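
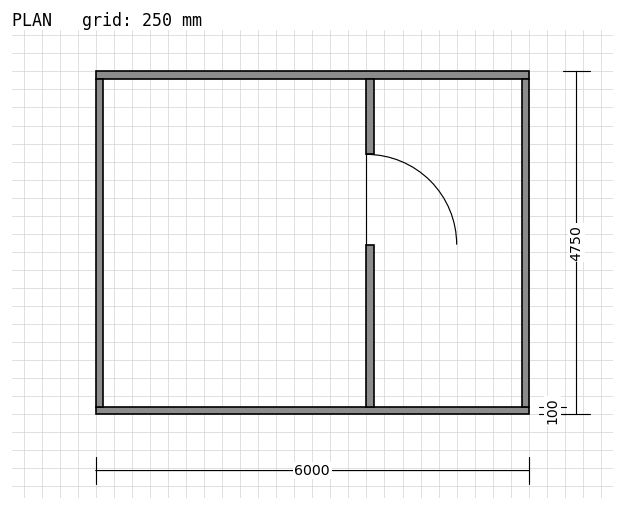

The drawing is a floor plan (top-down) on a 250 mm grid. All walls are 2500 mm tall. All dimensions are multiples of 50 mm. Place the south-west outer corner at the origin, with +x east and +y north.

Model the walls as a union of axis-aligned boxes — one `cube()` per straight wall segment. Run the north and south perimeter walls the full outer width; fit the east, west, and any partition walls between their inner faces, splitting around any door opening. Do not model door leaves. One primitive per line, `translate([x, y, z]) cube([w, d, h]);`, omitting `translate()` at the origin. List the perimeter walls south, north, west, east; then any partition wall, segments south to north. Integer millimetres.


cube([6000, 100, 2500]);
translate([0, 4650, 0]) cube([6000, 100, 2500]);
translate([0, 100, 0]) cube([100, 4550, 2500]);
translate([5900, 100, 0]) cube([100, 4550, 2500]);
translate([3750, 100, 0]) cube([100, 2250, 2500]);
translate([3750, 3600, 0]) cube([100, 1050, 2500]);


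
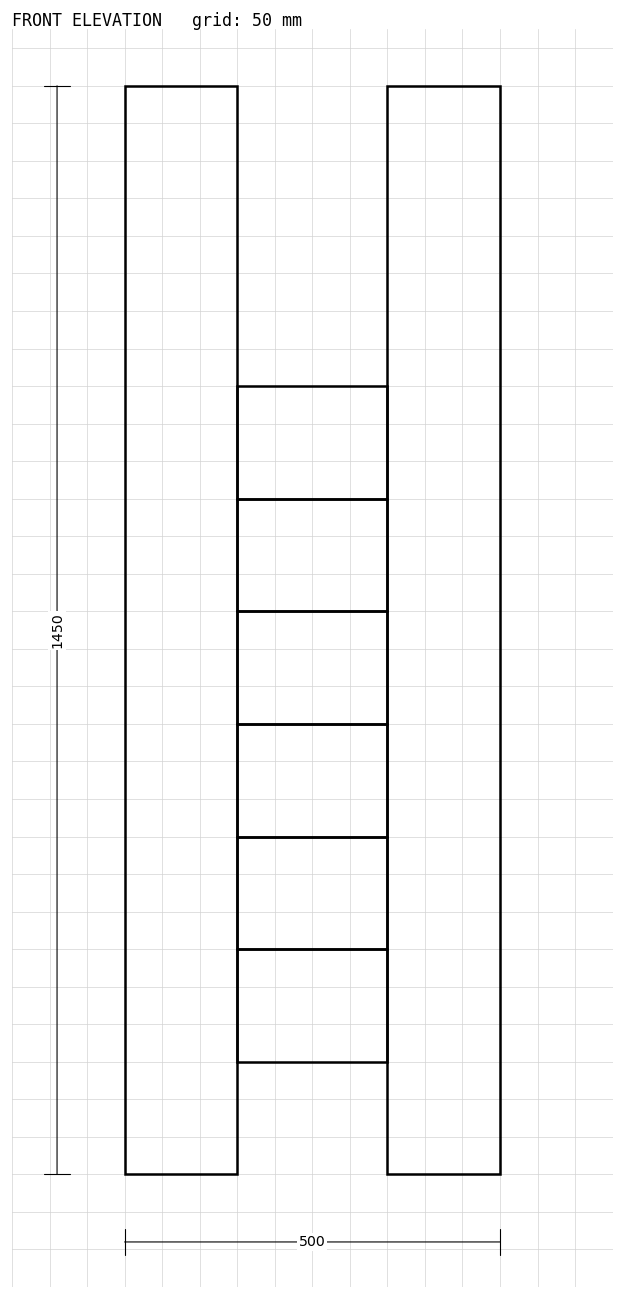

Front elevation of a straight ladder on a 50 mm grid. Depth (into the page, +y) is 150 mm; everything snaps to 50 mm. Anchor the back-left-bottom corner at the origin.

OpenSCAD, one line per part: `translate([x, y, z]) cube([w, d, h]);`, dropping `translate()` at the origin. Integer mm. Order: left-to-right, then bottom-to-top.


cube([150, 150, 1450]);
translate([150, 0, 150]) cube([200, 150, 150]);
translate([150, 0, 300]) cube([200, 150, 150]);
translate([150, 0, 450]) cube([200, 150, 150]);
translate([150, 0, 600]) cube([200, 150, 150]);
translate([150, 0, 750]) cube([200, 150, 150]);
translate([150, 0, 900]) cube([200, 150, 150]);
translate([350, 0, 0]) cube([150, 150, 1450]);


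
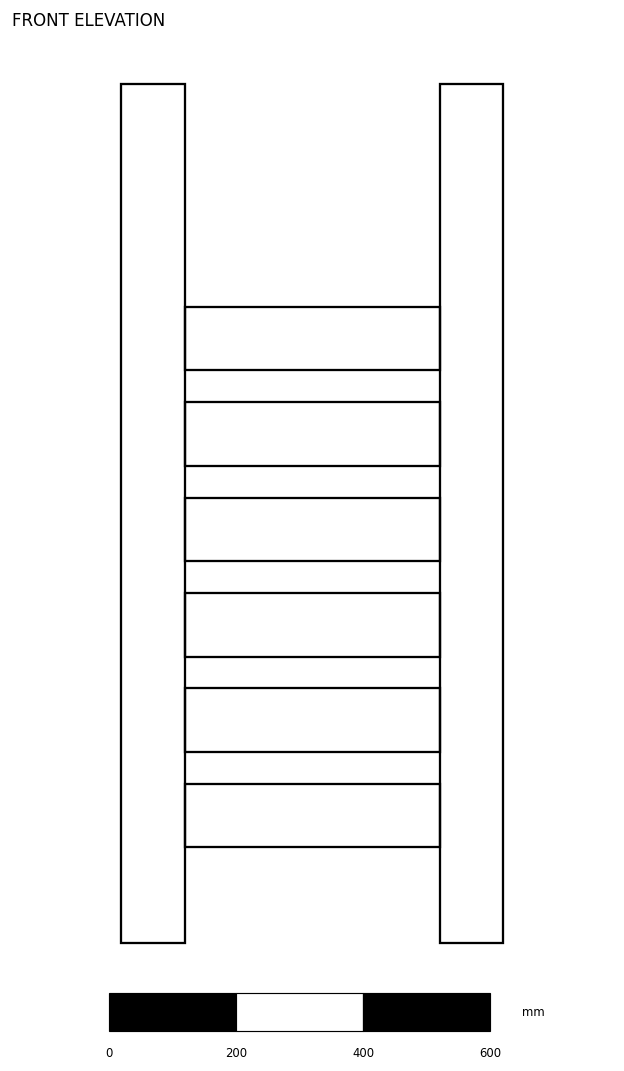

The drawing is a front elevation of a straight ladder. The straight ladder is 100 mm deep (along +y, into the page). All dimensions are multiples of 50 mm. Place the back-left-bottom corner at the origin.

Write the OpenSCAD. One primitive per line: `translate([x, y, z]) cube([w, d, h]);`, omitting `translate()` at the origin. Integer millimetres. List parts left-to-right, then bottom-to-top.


cube([100, 100, 1350]);
translate([100, 0, 150]) cube([400, 100, 100]);
translate([100, 0, 300]) cube([400, 100, 100]);
translate([100, 0, 450]) cube([400, 100, 100]);
translate([100, 0, 600]) cube([400, 100, 100]);
translate([100, 0, 750]) cube([400, 100, 100]);
translate([100, 0, 900]) cube([400, 100, 100]);
translate([500, 0, 0]) cube([100, 100, 1350]);


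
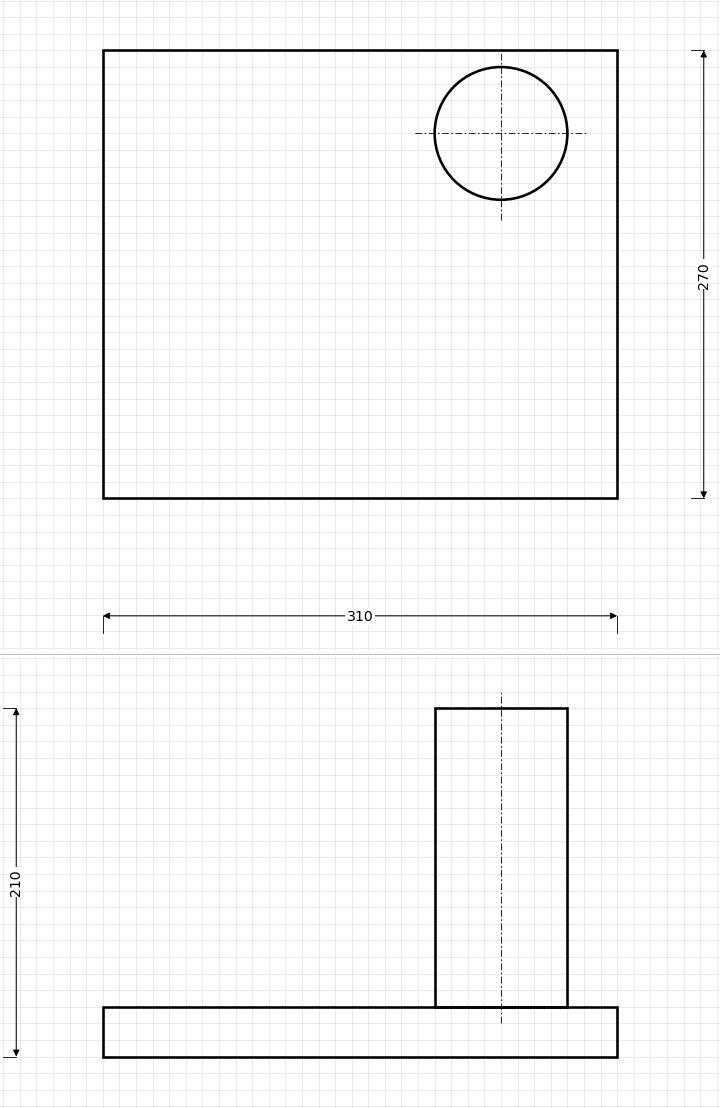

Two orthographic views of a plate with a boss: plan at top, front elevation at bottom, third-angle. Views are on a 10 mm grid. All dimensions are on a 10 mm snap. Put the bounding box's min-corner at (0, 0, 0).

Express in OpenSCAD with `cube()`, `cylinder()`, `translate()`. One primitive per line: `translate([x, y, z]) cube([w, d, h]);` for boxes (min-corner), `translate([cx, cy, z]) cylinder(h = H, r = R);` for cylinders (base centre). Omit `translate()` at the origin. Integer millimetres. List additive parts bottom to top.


cube([310, 270, 30]);
translate([240, 220, 30]) cylinder(h = 180, r = 40);


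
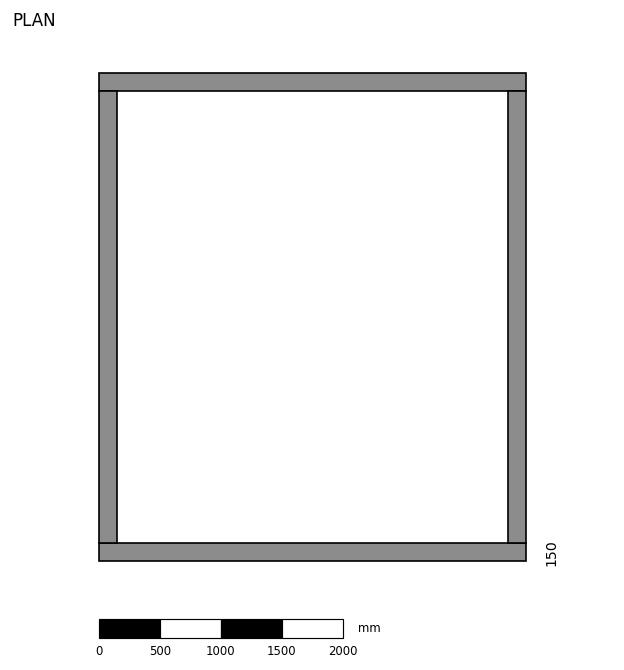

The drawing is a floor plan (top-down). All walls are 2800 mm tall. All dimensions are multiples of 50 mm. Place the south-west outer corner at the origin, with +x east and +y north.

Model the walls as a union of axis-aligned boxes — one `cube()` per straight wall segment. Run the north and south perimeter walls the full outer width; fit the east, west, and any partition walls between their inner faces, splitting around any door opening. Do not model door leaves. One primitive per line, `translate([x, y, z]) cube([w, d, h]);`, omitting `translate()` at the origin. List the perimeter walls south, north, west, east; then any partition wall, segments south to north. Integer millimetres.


cube([3500, 150, 2800]);
translate([0, 3850, 0]) cube([3500, 150, 2800]);
translate([0, 150, 0]) cube([150, 3700, 2800]);
translate([3350, 150, 0]) cube([150, 3700, 2800]);


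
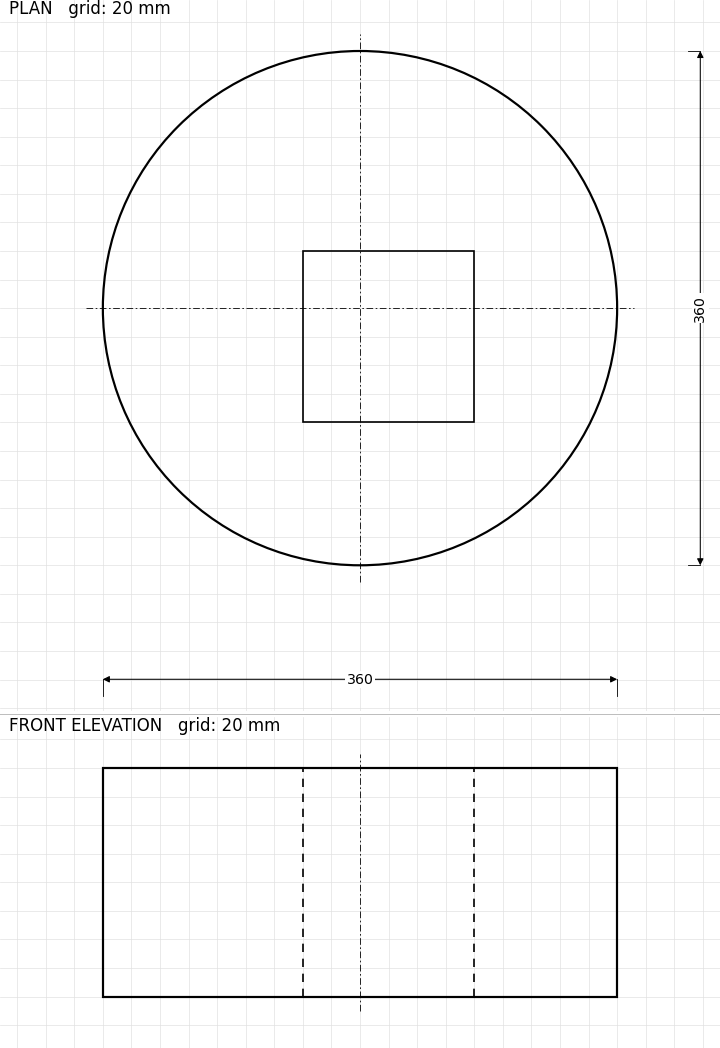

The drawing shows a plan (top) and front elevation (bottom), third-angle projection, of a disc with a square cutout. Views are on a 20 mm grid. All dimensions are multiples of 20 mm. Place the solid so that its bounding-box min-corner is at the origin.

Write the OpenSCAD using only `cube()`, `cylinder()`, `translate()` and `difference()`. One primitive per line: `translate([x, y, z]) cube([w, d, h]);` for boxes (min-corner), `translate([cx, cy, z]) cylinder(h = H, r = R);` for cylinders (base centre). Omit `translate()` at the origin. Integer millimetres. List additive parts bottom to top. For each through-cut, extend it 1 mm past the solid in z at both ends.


difference() {
  translate([180, 180, 0]) cylinder(h = 160, r = 180);
  translate([140, 100, -1]) cube([120, 120, 162]);
}


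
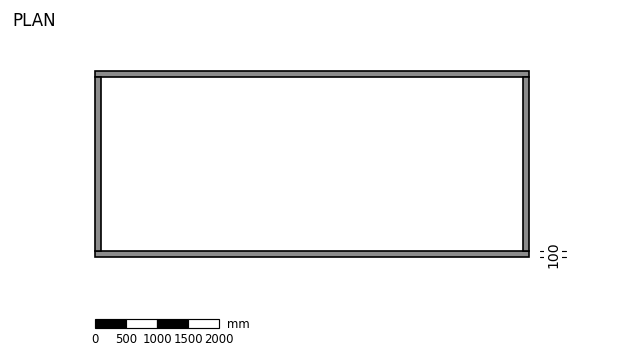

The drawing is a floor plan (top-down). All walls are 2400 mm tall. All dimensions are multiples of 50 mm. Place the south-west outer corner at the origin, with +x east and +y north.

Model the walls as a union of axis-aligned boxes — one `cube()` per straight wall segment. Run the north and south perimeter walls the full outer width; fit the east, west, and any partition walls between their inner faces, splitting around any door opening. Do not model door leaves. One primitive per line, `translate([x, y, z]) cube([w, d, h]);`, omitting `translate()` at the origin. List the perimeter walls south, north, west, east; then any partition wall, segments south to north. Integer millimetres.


cube([7000, 100, 2400]);
translate([0, 2900, 0]) cube([7000, 100, 2400]);
translate([0, 100, 0]) cube([100, 2800, 2400]);
translate([6900, 100, 0]) cube([100, 2800, 2400]);


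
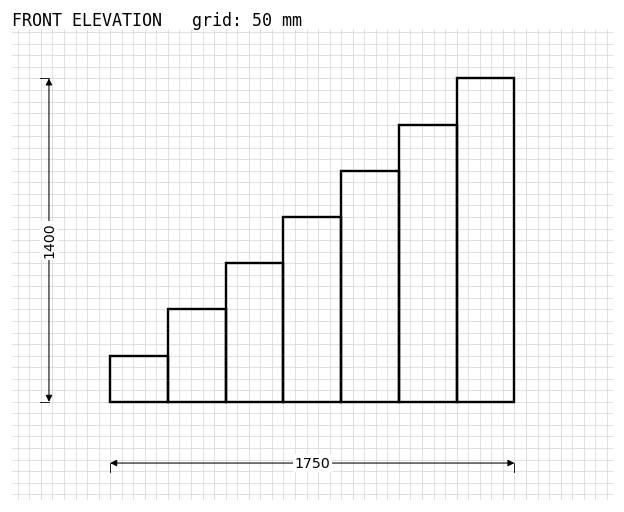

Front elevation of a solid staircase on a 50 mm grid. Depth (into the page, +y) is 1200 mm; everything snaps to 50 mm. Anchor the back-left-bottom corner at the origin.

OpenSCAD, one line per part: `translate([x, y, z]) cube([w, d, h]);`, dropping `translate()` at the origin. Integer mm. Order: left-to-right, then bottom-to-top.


cube([250, 1200, 200]);
translate([250, 0, 0]) cube([250, 1200, 400]);
translate([500, 0, 0]) cube([250, 1200, 600]);
translate([750, 0, 0]) cube([250, 1200, 800]);
translate([1000, 0, 0]) cube([250, 1200, 1000]);
translate([1250, 0, 0]) cube([250, 1200, 1200]);
translate([1500, 0, 0]) cube([250, 1200, 1400]);


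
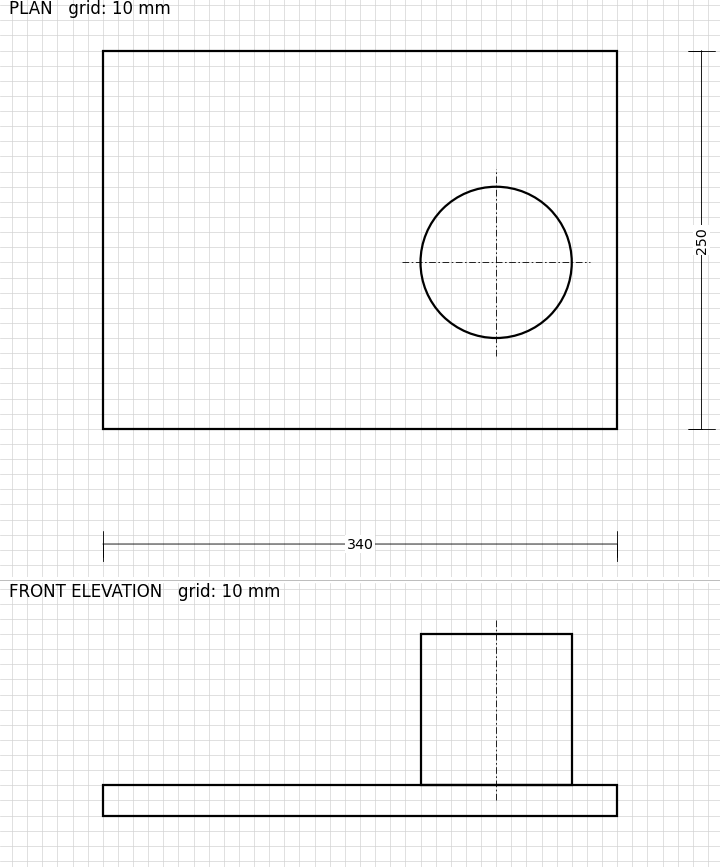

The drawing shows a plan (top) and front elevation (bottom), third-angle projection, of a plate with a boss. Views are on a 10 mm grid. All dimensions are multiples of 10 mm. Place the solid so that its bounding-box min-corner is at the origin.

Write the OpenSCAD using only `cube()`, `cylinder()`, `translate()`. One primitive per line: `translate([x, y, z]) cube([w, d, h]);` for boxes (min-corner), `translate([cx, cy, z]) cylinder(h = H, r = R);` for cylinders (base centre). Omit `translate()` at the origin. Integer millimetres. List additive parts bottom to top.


cube([340, 250, 20]);
translate([260, 110, 20]) cylinder(h = 100, r = 50);


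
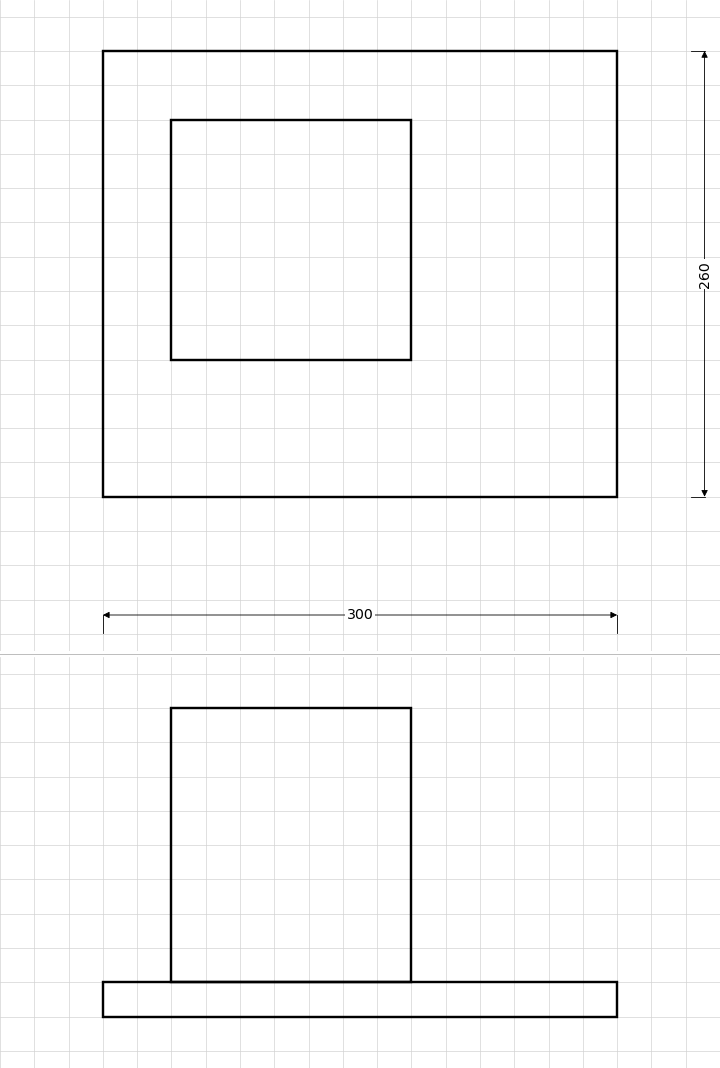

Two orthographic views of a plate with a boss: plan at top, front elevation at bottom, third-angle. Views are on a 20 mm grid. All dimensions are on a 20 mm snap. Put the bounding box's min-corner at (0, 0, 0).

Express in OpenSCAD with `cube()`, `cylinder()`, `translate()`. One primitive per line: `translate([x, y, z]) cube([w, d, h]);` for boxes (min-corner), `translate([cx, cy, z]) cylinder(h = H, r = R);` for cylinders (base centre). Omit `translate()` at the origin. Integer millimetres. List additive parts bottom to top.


cube([300, 260, 20]);
translate([40, 80, 20]) cube([140, 140, 160]);


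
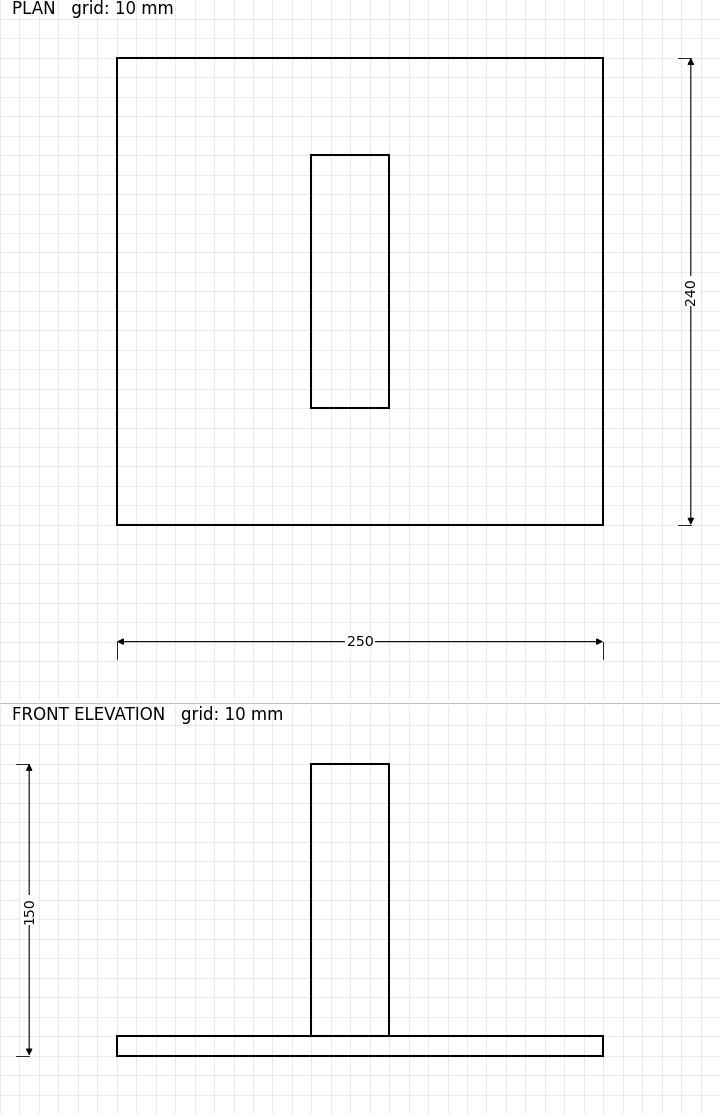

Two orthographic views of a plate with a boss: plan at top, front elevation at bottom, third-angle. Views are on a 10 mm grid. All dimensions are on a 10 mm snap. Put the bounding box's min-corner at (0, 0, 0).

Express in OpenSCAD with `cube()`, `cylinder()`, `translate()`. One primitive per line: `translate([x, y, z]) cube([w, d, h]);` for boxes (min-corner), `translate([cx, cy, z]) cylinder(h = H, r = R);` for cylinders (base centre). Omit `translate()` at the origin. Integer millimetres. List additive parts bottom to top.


cube([250, 240, 10]);
translate([100, 60, 10]) cube([40, 130, 140]);


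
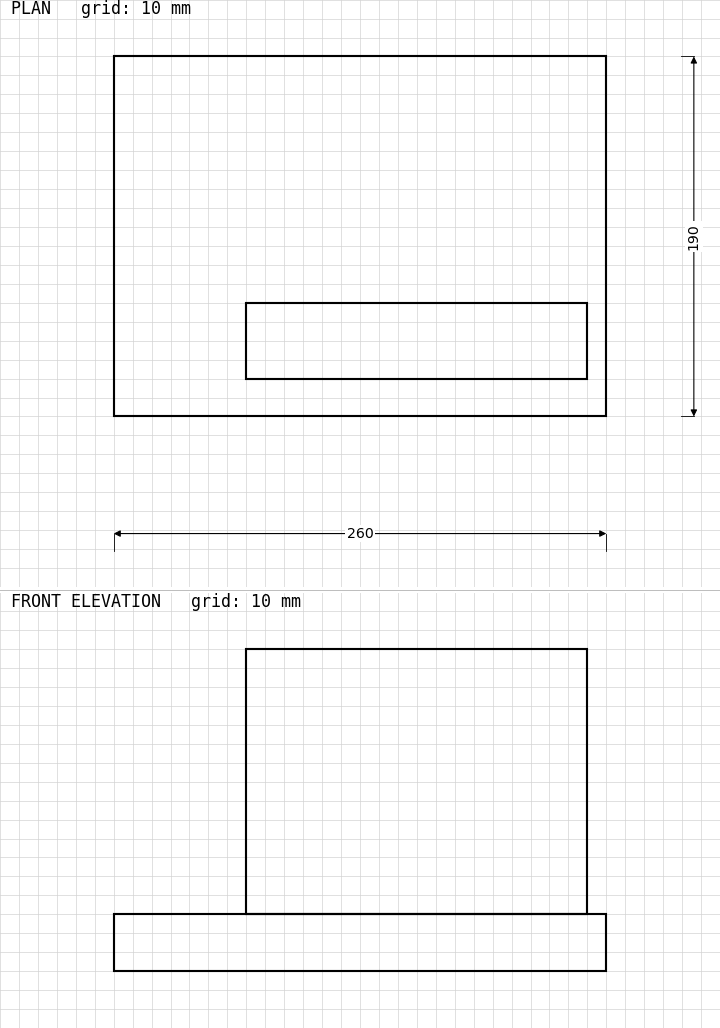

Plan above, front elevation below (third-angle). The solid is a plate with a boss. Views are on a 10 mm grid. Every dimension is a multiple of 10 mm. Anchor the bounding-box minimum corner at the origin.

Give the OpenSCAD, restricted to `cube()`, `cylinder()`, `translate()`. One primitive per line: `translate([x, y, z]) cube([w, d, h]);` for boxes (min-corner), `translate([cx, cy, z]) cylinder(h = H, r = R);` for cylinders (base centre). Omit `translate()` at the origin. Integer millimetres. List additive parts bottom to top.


cube([260, 190, 30]);
translate([70, 20, 30]) cube([180, 40, 140]);


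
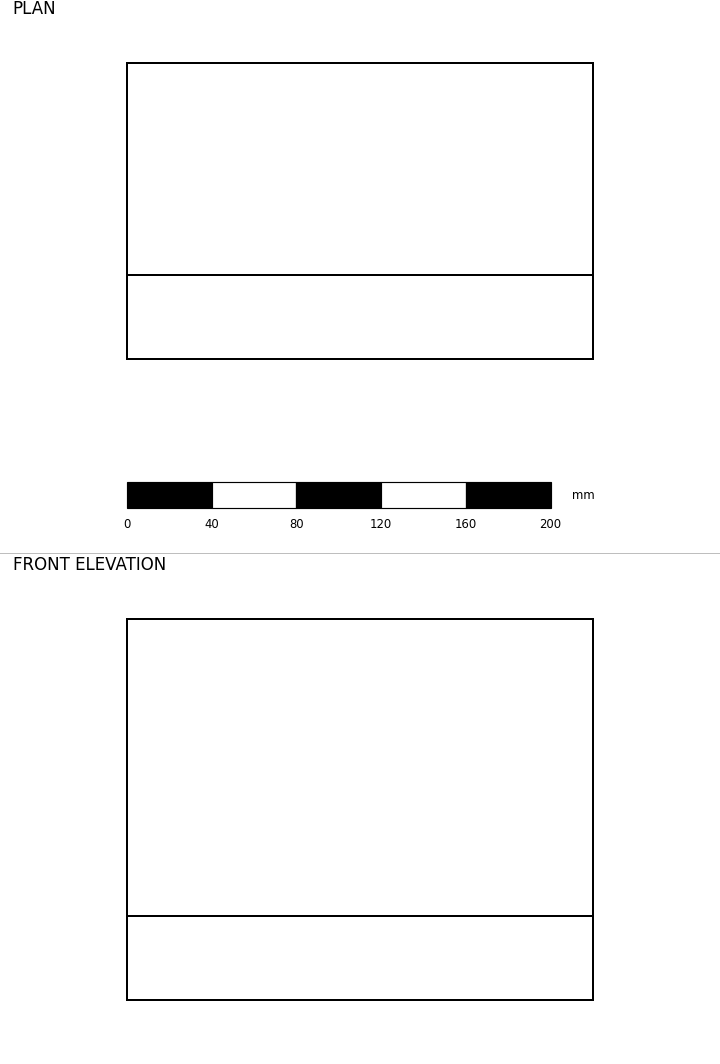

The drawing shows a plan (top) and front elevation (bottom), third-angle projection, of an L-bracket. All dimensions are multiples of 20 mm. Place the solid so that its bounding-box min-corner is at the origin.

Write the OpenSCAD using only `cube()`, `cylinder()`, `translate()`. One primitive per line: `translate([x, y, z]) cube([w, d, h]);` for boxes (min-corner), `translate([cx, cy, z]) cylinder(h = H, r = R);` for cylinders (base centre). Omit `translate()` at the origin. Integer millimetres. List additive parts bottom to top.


cube([220, 140, 40]);
translate([0, 0, 40]) cube([220, 40, 140]);


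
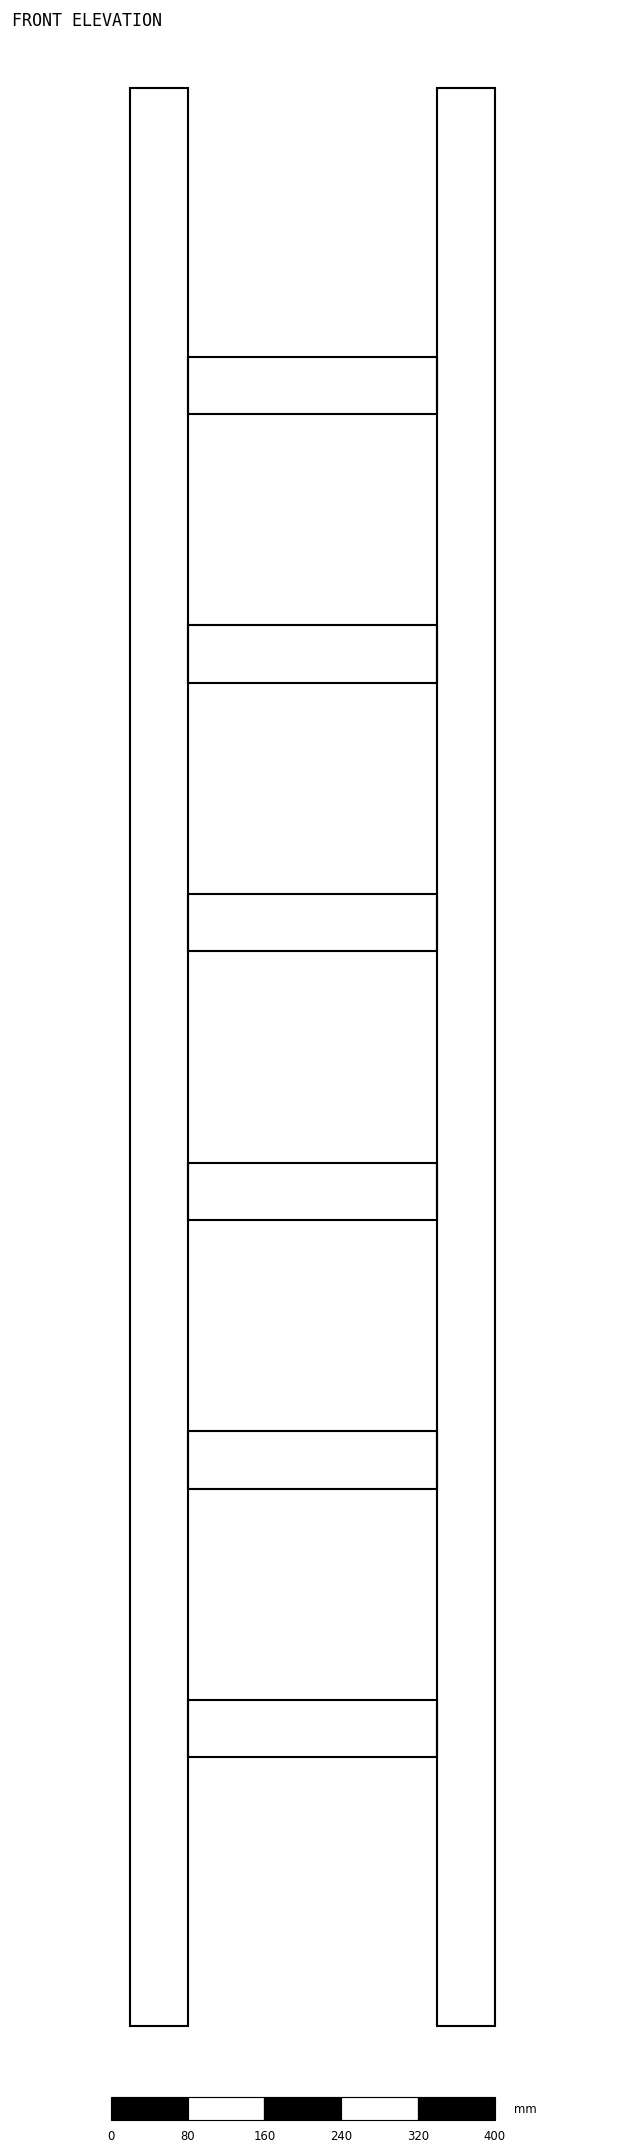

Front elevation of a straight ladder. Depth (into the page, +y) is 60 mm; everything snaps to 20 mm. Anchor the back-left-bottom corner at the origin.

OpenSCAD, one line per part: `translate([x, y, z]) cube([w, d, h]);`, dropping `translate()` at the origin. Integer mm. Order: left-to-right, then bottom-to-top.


cube([60, 60, 2020]);
translate([60, 0, 280]) cube([260, 60, 60]);
translate([60, 0, 560]) cube([260, 60, 60]);
translate([60, 0, 840]) cube([260, 60, 60]);
translate([60, 0, 1120]) cube([260, 60, 60]);
translate([60, 0, 1400]) cube([260, 60, 60]);
translate([60, 0, 1680]) cube([260, 60, 60]);
translate([320, 0, 0]) cube([60, 60, 2020]);


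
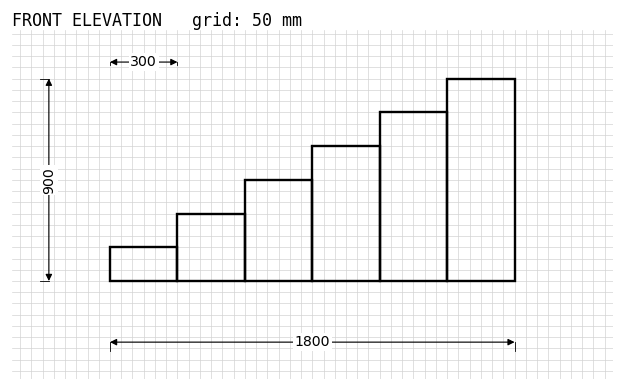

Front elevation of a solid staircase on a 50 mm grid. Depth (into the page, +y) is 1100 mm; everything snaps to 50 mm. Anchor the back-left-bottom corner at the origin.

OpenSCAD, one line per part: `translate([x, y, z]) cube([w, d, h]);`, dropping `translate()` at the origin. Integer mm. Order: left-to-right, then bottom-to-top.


cube([300, 1100, 150]);
translate([300, 0, 0]) cube([300, 1100, 300]);
translate([600, 0, 0]) cube([300, 1100, 450]);
translate([900, 0, 0]) cube([300, 1100, 600]);
translate([1200, 0, 0]) cube([300, 1100, 750]);
translate([1500, 0, 0]) cube([300, 1100, 900]);


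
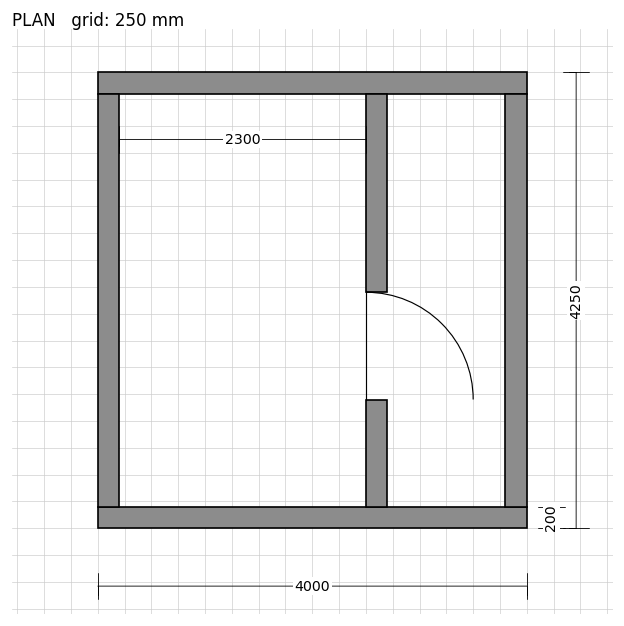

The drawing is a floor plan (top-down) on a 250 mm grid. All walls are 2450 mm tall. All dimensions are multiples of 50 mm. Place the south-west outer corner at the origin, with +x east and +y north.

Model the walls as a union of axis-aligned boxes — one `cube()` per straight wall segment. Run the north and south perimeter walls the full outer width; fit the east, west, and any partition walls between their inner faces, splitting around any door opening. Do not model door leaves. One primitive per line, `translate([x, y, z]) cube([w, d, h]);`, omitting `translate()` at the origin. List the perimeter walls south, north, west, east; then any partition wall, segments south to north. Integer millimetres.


cube([4000, 200, 2450]);
translate([0, 4050, 0]) cube([4000, 200, 2450]);
translate([0, 200, 0]) cube([200, 3850, 2450]);
translate([3800, 200, 0]) cube([200, 3850, 2450]);
translate([2500, 200, 0]) cube([200, 1000, 2450]);
translate([2500, 2200, 0]) cube([200, 1850, 2450]);


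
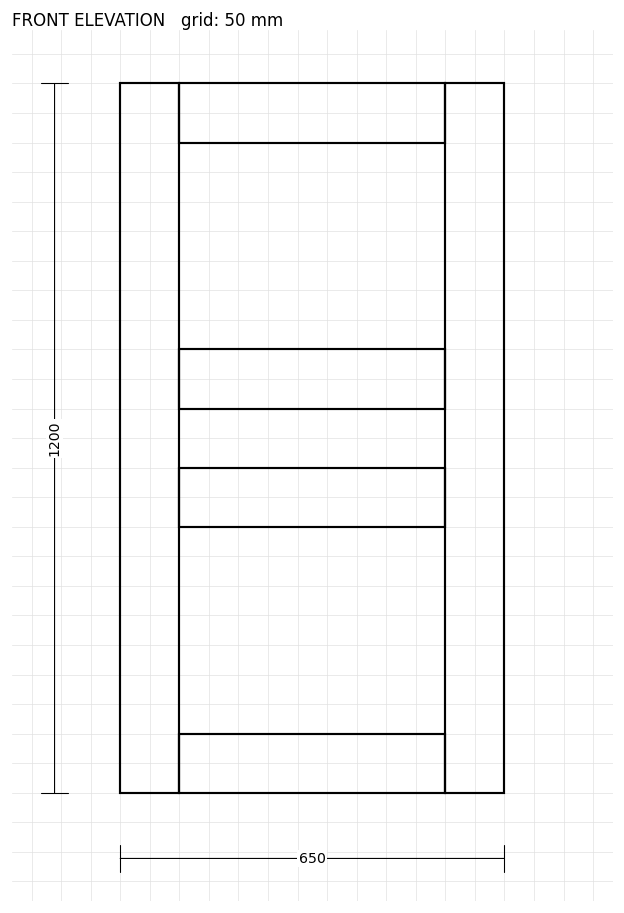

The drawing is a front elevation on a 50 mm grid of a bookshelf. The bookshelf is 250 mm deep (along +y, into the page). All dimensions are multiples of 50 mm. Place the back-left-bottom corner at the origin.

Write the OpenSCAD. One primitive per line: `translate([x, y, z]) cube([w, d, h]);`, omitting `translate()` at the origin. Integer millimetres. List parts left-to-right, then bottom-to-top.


cube([100, 250, 1200]);
translate([100, 0, 0]) cube([450, 250, 100]);
translate([100, 0, 450]) cube([450, 250, 100]);
translate([100, 0, 650]) cube([450, 250, 100]);
translate([100, 0, 1100]) cube([450, 250, 100]);
translate([550, 0, 0]) cube([100, 250, 1200]);


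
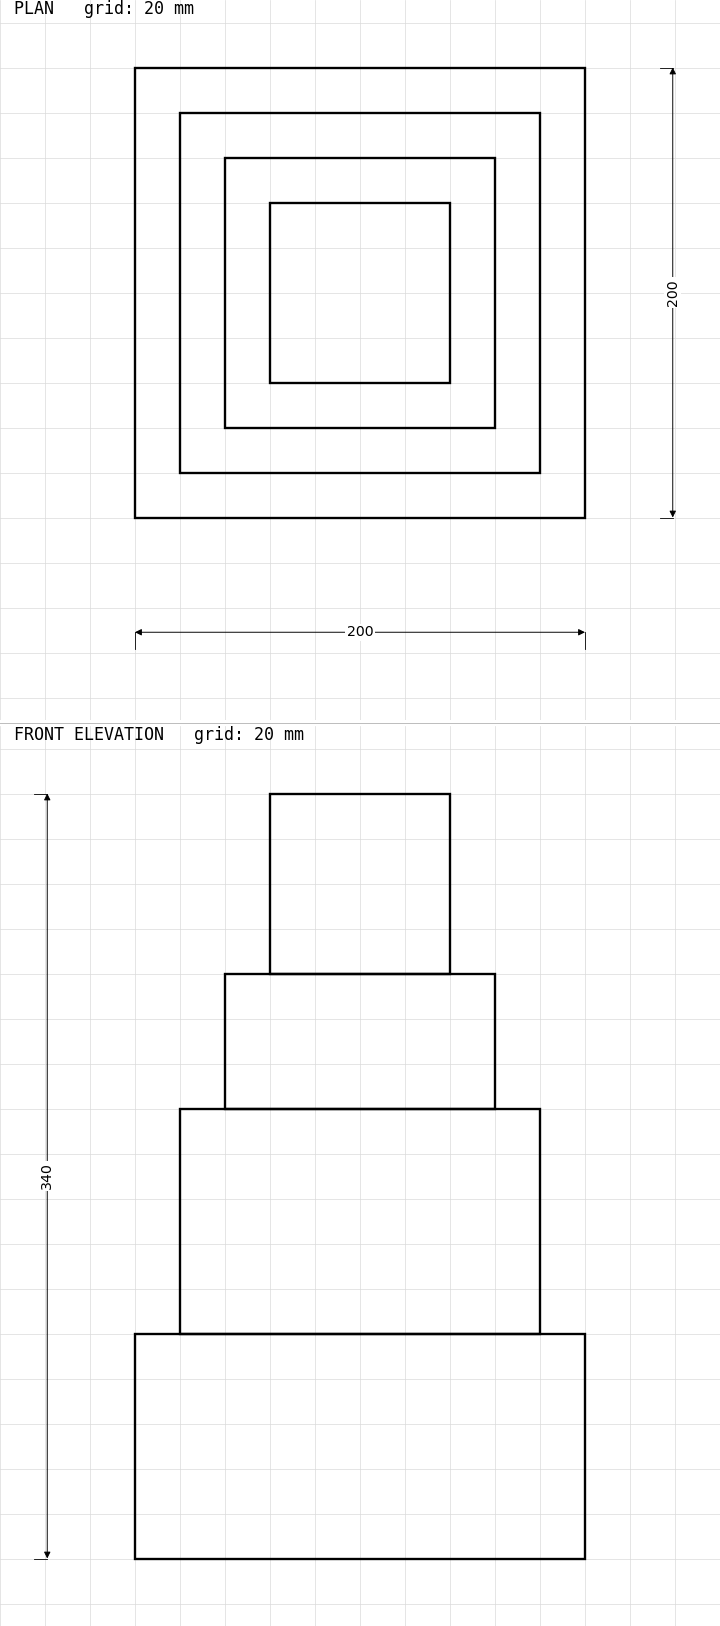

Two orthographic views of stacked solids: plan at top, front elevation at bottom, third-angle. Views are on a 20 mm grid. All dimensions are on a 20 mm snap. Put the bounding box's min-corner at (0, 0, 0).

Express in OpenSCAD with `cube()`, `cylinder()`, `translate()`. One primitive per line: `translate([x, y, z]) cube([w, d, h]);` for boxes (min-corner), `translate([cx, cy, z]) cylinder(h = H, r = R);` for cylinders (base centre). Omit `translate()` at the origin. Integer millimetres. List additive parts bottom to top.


cube([200, 200, 100]);
translate([20, 20, 100]) cube([160, 160, 100]);
translate([40, 40, 200]) cube([120, 120, 60]);
translate([60, 60, 260]) cube([80, 80, 80]);


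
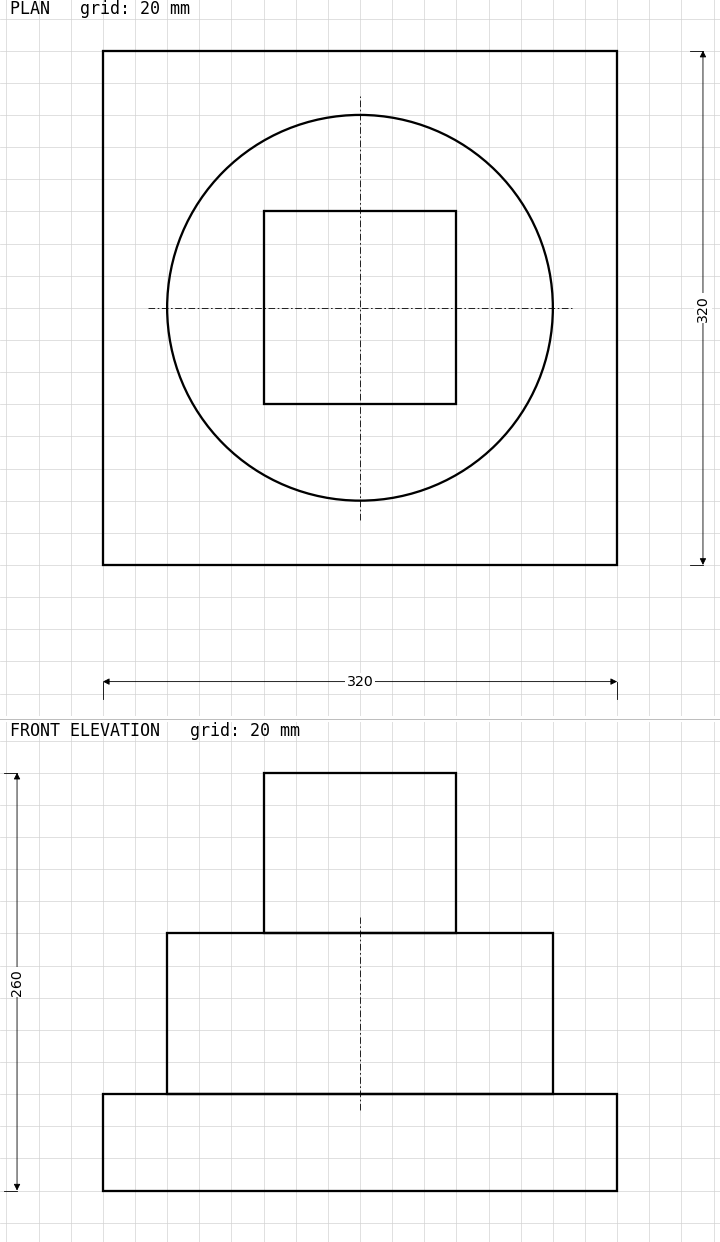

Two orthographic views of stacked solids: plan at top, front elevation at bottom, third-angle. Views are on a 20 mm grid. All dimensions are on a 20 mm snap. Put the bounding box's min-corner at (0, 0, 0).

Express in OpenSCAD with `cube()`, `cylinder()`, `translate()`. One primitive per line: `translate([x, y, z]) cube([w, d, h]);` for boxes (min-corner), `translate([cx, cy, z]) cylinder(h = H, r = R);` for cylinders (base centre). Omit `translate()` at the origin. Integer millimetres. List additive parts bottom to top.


cube([320, 320, 60]);
translate([160, 160, 60]) cylinder(h = 100, r = 120);
translate([100, 100, 160]) cube([120, 120, 100]);


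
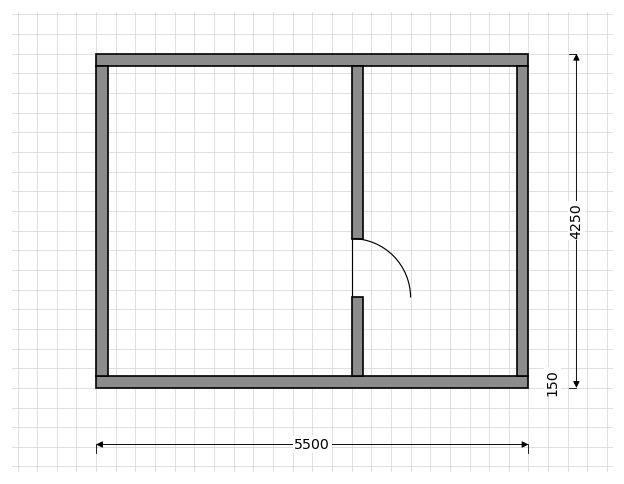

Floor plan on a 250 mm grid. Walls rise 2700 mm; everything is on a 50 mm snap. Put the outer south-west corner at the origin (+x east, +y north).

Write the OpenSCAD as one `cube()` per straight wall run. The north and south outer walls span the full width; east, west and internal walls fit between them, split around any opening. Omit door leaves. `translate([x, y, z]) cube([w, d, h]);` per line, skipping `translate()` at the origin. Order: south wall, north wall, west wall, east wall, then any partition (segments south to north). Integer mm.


cube([5500, 150, 2700]);
translate([0, 4100, 0]) cube([5500, 150, 2700]);
translate([0, 150, 0]) cube([150, 3950, 2700]);
translate([5350, 150, 0]) cube([150, 3950, 2700]);
translate([3250, 150, 0]) cube([150, 1000, 2700]);
translate([3250, 1900, 0]) cube([150, 2200, 2700]);


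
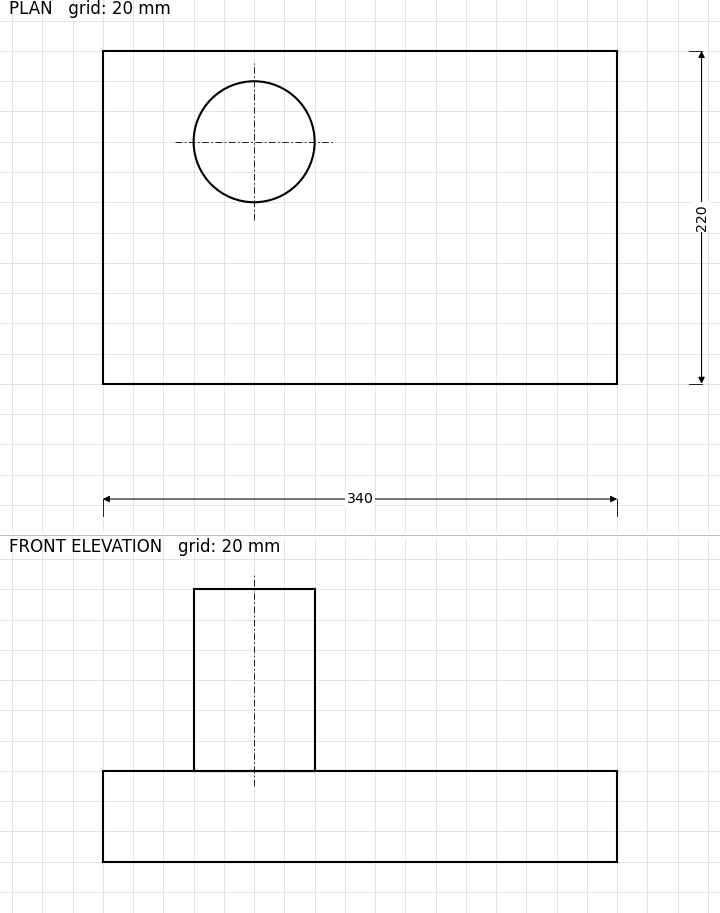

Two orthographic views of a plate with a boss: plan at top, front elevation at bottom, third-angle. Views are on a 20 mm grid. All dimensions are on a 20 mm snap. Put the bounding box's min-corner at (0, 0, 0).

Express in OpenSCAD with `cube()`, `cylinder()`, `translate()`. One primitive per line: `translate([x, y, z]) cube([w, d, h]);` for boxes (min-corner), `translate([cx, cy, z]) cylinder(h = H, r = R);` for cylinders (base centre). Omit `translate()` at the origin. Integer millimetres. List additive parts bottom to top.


cube([340, 220, 60]);
translate([100, 160, 60]) cylinder(h = 120, r = 40);


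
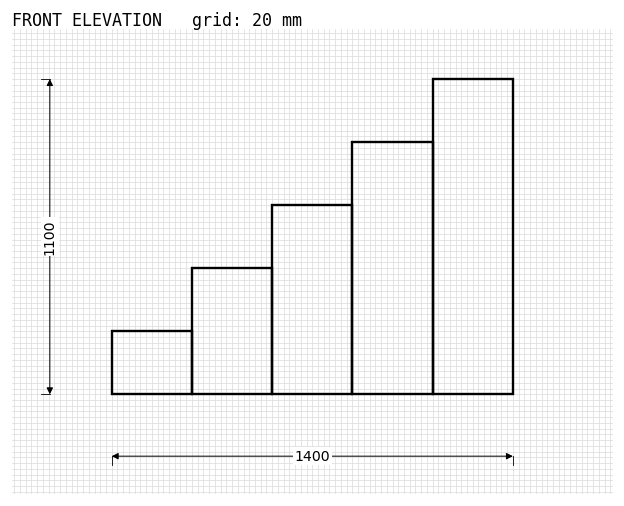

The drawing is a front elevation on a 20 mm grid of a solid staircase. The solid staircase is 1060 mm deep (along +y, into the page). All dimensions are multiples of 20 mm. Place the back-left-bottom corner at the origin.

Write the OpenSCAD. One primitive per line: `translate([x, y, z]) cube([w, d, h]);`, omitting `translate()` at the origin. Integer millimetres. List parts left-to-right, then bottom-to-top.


cube([280, 1060, 220]);
translate([280, 0, 0]) cube([280, 1060, 440]);
translate([560, 0, 0]) cube([280, 1060, 660]);
translate([840, 0, 0]) cube([280, 1060, 880]);
translate([1120, 0, 0]) cube([280, 1060, 1100]);


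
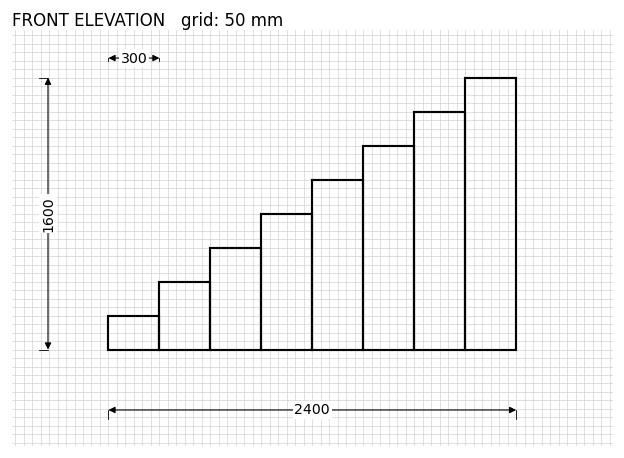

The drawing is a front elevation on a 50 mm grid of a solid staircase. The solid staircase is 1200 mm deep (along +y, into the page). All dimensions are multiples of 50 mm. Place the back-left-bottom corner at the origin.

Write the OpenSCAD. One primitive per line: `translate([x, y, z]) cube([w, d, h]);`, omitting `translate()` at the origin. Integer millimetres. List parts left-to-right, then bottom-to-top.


cube([300, 1200, 200]);
translate([300, 0, 0]) cube([300, 1200, 400]);
translate([600, 0, 0]) cube([300, 1200, 600]);
translate([900, 0, 0]) cube([300, 1200, 800]);
translate([1200, 0, 0]) cube([300, 1200, 1000]);
translate([1500, 0, 0]) cube([300, 1200, 1200]);
translate([1800, 0, 0]) cube([300, 1200, 1400]);
translate([2100, 0, 0]) cube([300, 1200, 1600]);


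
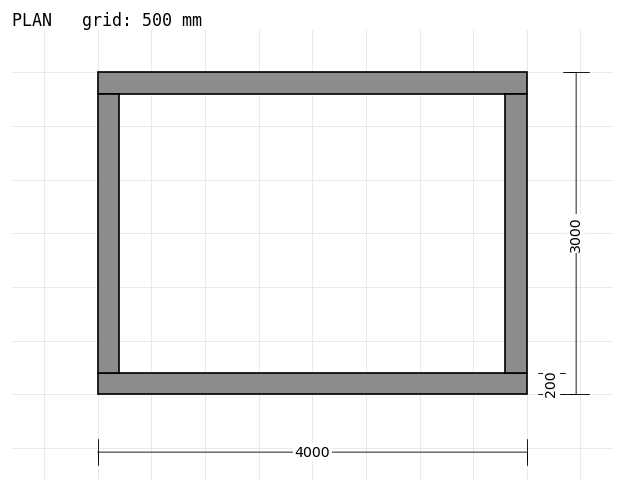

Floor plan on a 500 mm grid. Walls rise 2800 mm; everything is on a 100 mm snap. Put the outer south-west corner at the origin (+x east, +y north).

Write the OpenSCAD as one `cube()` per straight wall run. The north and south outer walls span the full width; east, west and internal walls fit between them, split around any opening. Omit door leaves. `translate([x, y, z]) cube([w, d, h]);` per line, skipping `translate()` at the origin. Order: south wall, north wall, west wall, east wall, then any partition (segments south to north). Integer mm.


cube([4000, 200, 2800]);
translate([0, 2800, 0]) cube([4000, 200, 2800]);
translate([0, 200, 0]) cube([200, 2600, 2800]);
translate([3800, 200, 0]) cube([200, 2600, 2800]);


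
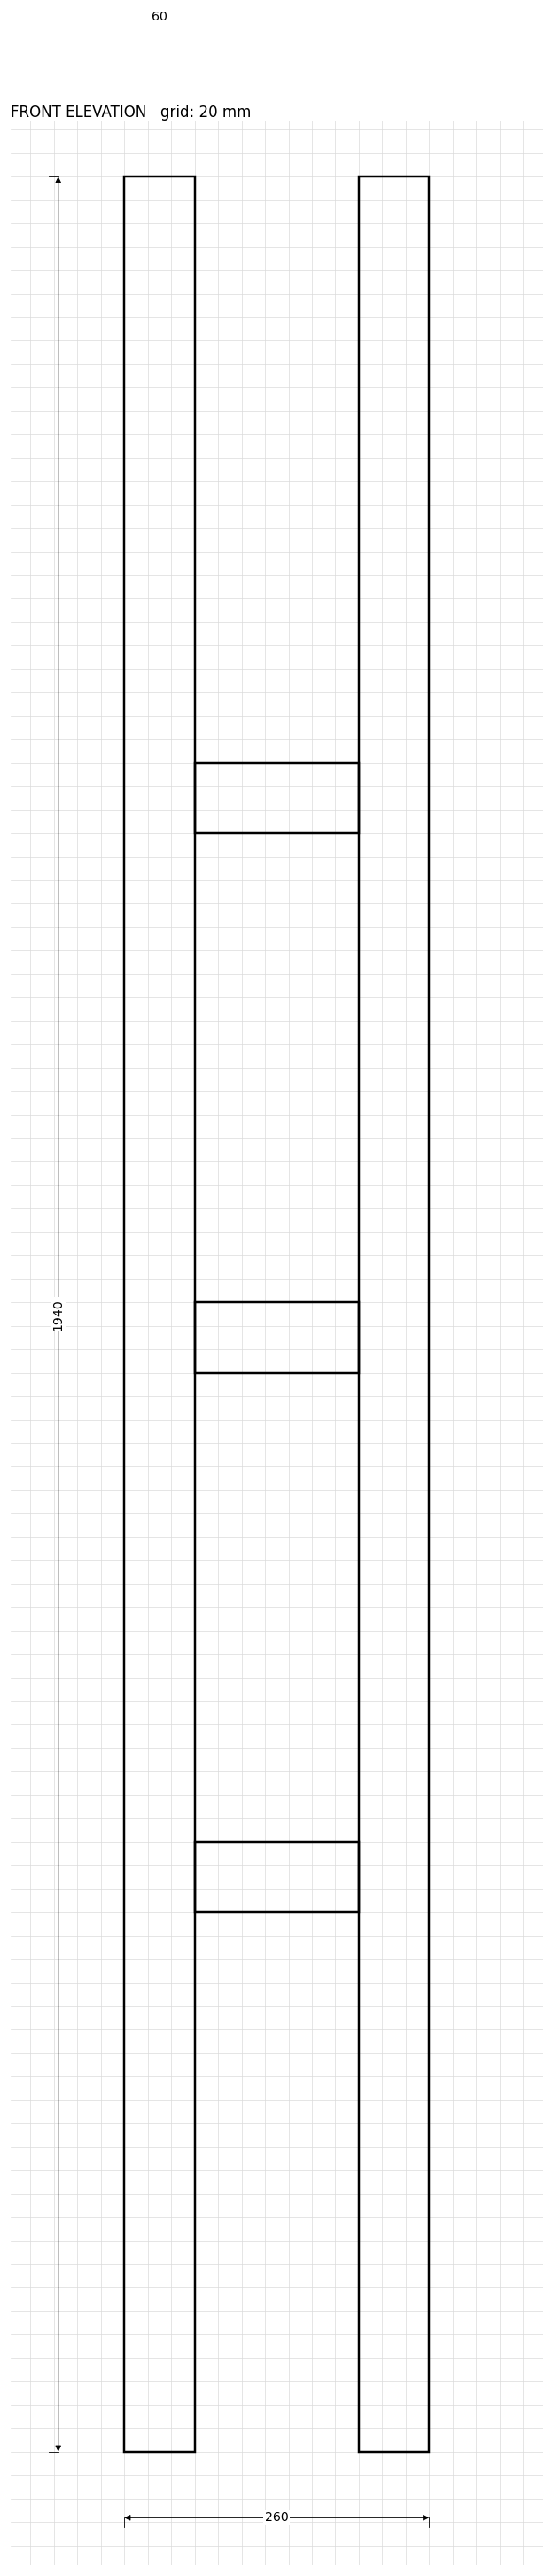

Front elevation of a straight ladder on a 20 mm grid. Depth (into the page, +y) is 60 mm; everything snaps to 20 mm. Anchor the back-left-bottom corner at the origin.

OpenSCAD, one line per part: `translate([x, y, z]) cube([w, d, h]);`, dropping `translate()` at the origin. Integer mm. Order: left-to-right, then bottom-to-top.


cube([60, 60, 1940]);
translate([60, 0, 460]) cube([140, 60, 60]);
translate([60, 0, 920]) cube([140, 60, 60]);
translate([60, 0, 1380]) cube([140, 60, 60]);
translate([200, 0, 0]) cube([60, 60, 1940]);


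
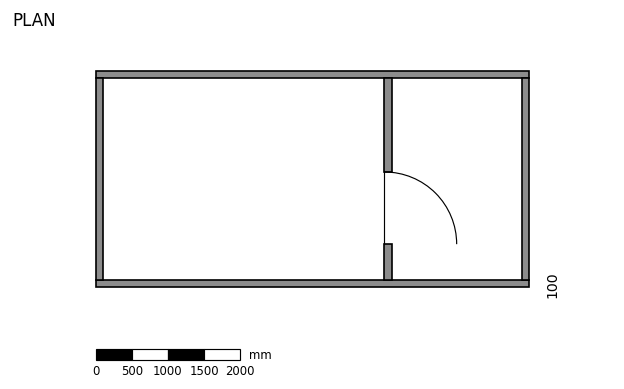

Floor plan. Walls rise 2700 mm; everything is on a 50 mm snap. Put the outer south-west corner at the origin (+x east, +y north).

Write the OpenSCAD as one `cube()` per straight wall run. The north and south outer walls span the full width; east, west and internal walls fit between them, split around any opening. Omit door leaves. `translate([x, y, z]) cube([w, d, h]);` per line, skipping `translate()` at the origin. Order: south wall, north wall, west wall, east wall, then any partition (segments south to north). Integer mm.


cube([6000, 100, 2700]);
translate([0, 2900, 0]) cube([6000, 100, 2700]);
translate([0, 100, 0]) cube([100, 2800, 2700]);
translate([5900, 100, 0]) cube([100, 2800, 2700]);
translate([4000, 100, 0]) cube([100, 500, 2700]);
translate([4000, 1600, 0]) cube([100, 1300, 2700]);


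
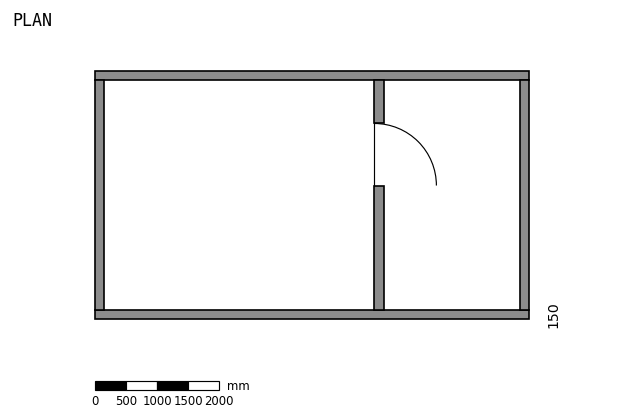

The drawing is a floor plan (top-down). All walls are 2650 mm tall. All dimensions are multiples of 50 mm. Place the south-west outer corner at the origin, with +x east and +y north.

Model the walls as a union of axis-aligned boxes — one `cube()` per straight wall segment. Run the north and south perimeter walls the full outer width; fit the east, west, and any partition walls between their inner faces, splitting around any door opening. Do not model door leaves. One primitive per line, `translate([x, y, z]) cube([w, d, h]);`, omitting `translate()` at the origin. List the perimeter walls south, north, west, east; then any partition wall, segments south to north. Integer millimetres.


cube([7000, 150, 2650]);
translate([0, 3850, 0]) cube([7000, 150, 2650]);
translate([0, 150, 0]) cube([150, 3700, 2650]);
translate([6850, 150, 0]) cube([150, 3700, 2650]);
translate([4500, 150, 0]) cube([150, 2000, 2650]);
translate([4500, 3150, 0]) cube([150, 700, 2650]);


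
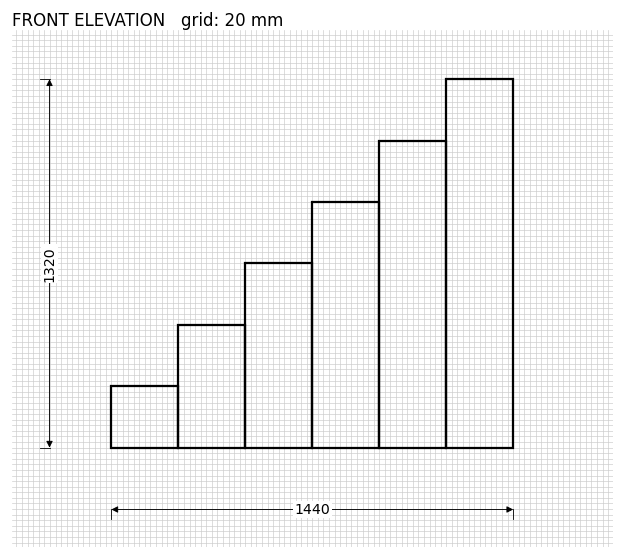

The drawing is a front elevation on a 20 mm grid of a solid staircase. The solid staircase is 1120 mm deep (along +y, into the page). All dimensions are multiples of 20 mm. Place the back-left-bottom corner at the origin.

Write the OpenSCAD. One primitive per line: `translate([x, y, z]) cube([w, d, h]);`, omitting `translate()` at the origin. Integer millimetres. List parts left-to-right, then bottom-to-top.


cube([240, 1120, 220]);
translate([240, 0, 0]) cube([240, 1120, 440]);
translate([480, 0, 0]) cube([240, 1120, 660]);
translate([720, 0, 0]) cube([240, 1120, 880]);
translate([960, 0, 0]) cube([240, 1120, 1100]);
translate([1200, 0, 0]) cube([240, 1120, 1320]);


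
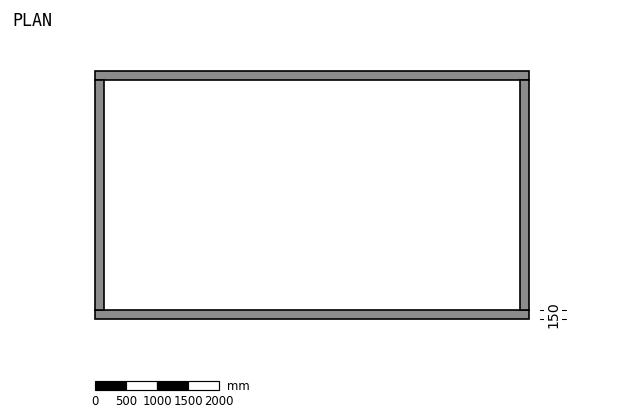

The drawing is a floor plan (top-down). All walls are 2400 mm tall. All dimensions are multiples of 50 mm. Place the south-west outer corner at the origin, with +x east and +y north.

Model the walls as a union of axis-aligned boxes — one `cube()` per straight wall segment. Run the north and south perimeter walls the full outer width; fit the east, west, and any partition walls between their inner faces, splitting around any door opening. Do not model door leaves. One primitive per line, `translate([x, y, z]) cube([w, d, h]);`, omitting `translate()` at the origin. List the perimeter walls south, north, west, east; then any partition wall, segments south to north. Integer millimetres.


cube([7000, 150, 2400]);
translate([0, 3850, 0]) cube([7000, 150, 2400]);
translate([0, 150, 0]) cube([150, 3700, 2400]);
translate([6850, 150, 0]) cube([150, 3700, 2400]);


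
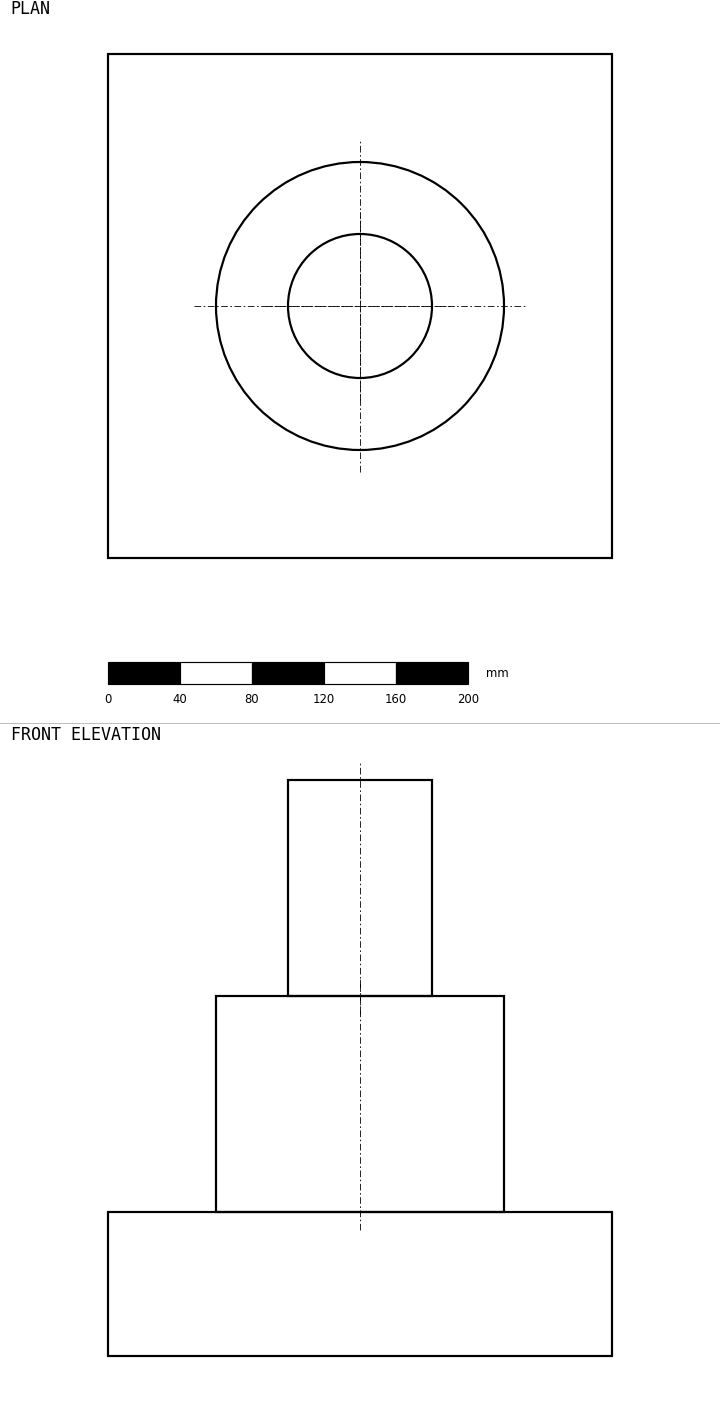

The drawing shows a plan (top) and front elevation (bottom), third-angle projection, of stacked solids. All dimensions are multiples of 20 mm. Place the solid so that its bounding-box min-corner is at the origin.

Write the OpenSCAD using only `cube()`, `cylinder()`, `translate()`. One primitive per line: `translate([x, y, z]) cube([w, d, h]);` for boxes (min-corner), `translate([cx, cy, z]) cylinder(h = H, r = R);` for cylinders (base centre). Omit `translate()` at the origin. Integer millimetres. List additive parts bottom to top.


cube([280, 280, 80]);
translate([140, 140, 80]) cylinder(h = 120, r = 80);
translate([140, 140, 200]) cylinder(h = 120, r = 40);


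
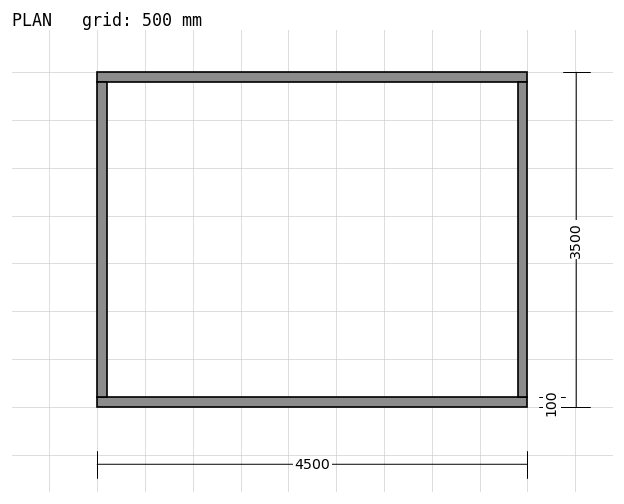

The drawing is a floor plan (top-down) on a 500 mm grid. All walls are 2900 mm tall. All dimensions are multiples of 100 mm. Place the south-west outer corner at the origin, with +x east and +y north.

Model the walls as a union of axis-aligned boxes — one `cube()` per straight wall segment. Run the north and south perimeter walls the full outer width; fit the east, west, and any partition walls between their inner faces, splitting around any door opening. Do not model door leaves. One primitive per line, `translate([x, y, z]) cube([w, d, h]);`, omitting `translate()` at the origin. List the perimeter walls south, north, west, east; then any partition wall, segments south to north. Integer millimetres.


cube([4500, 100, 2900]);
translate([0, 3400, 0]) cube([4500, 100, 2900]);
translate([0, 100, 0]) cube([100, 3300, 2900]);
translate([4400, 100, 0]) cube([100, 3300, 2900]);


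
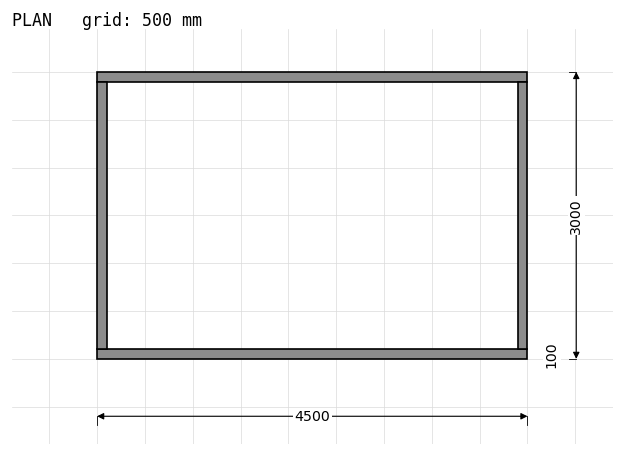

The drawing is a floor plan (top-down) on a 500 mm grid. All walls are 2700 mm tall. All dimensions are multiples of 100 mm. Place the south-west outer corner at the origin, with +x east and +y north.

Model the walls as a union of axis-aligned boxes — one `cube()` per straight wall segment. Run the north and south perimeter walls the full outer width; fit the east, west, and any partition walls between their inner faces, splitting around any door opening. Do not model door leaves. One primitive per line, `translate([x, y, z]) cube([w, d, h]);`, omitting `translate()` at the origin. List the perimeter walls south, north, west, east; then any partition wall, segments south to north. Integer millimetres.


cube([4500, 100, 2700]);
translate([0, 2900, 0]) cube([4500, 100, 2700]);
translate([0, 100, 0]) cube([100, 2800, 2700]);
translate([4400, 100, 0]) cube([100, 2800, 2700]);


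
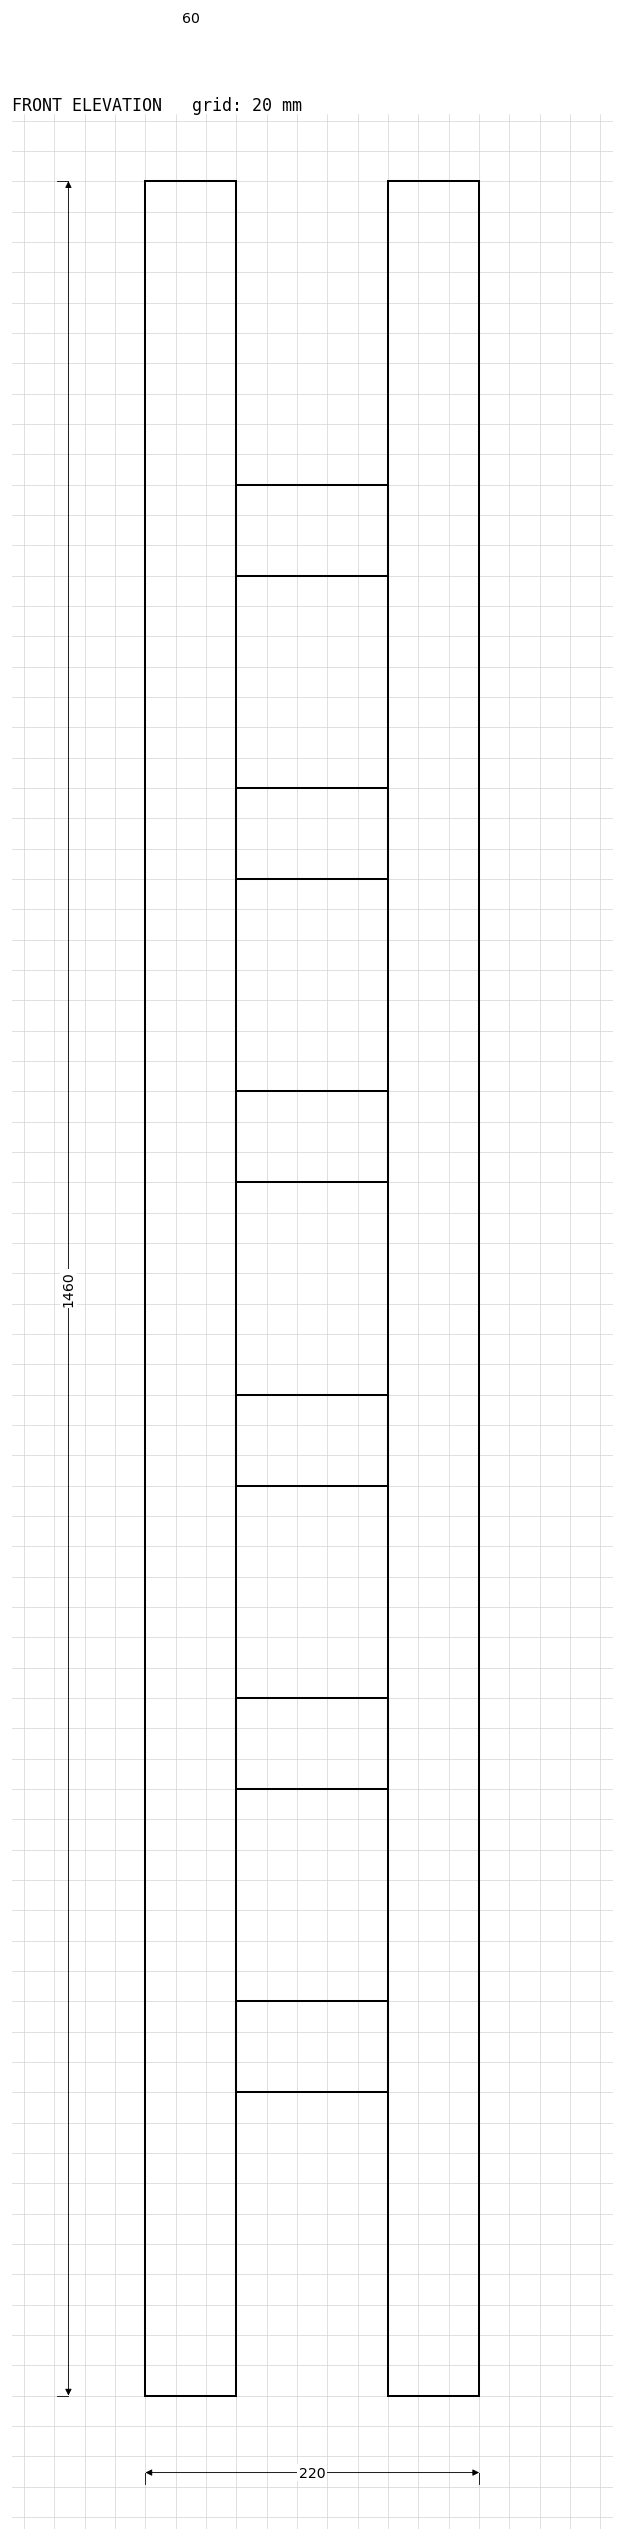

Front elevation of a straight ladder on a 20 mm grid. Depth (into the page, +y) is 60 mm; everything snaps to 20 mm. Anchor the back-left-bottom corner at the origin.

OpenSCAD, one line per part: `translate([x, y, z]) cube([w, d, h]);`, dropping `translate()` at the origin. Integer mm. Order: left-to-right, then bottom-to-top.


cube([60, 60, 1460]);
translate([60, 0, 200]) cube([100, 60, 60]);
translate([60, 0, 400]) cube([100, 60, 60]);
translate([60, 0, 600]) cube([100, 60, 60]);
translate([60, 0, 800]) cube([100, 60, 60]);
translate([60, 0, 1000]) cube([100, 60, 60]);
translate([60, 0, 1200]) cube([100, 60, 60]);
translate([160, 0, 0]) cube([60, 60, 1460]);


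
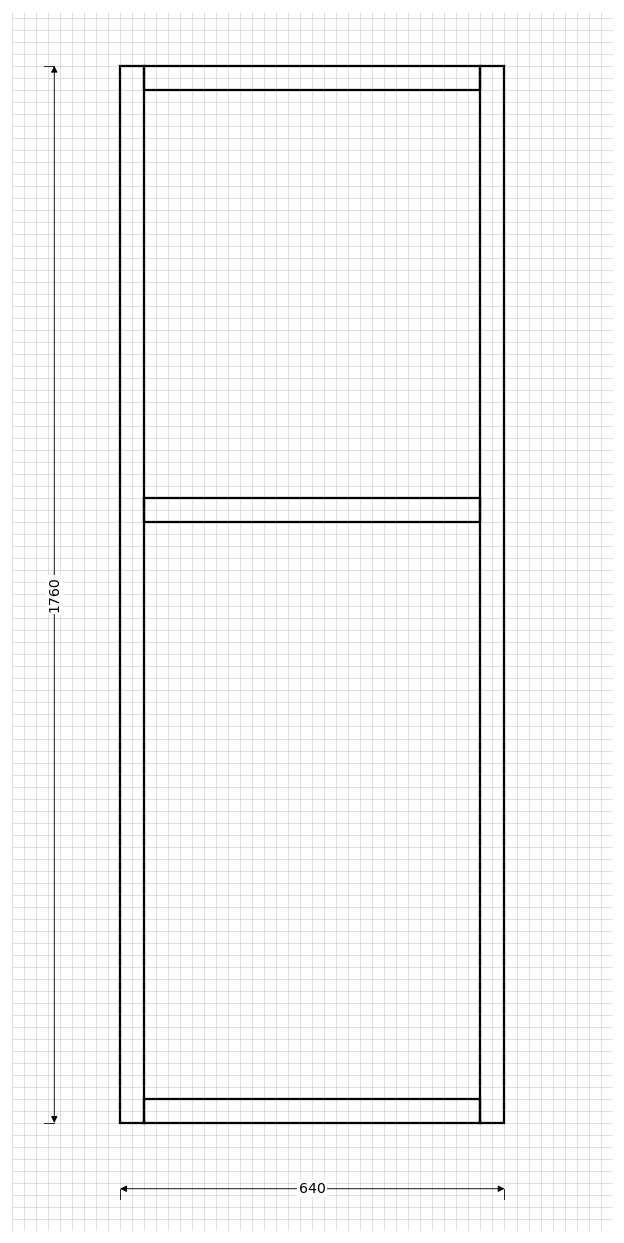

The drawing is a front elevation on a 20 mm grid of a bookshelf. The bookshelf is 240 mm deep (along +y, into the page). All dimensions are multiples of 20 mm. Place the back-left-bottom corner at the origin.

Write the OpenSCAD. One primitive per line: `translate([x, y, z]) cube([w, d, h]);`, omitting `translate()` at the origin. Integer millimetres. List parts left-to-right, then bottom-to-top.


cube([40, 240, 1760]);
translate([40, 0, 0]) cube([560, 240, 40]);
translate([40, 0, 1000]) cube([560, 240, 40]);
translate([40, 0, 1720]) cube([560, 240, 40]);
translate([600, 0, 0]) cube([40, 240, 1760]);


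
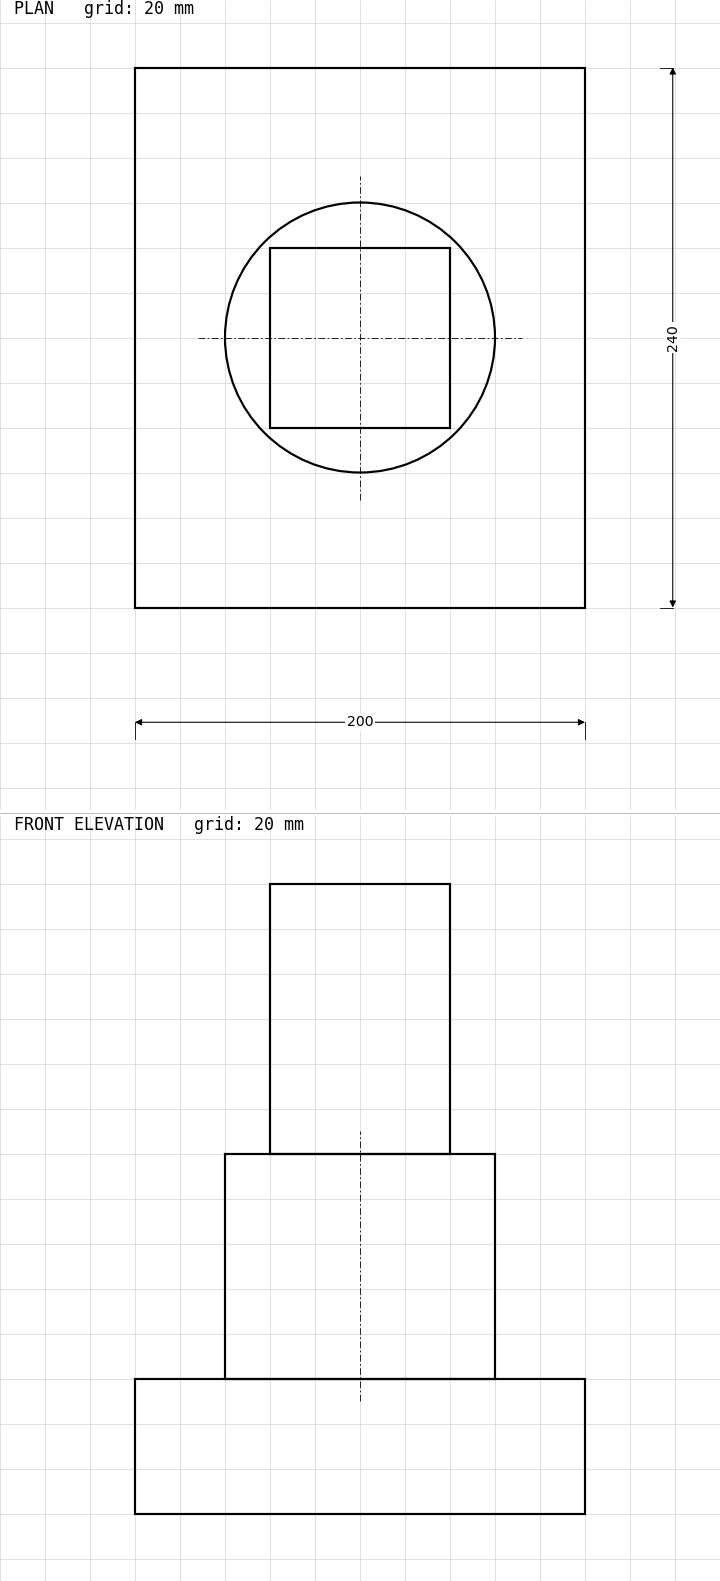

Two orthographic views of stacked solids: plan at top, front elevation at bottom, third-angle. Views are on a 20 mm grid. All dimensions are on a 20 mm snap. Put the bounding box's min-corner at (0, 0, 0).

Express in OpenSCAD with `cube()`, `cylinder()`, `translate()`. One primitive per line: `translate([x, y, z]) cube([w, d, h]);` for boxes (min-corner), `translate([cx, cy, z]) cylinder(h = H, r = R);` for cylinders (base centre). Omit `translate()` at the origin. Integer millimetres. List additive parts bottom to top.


cube([200, 240, 60]);
translate([100, 120, 60]) cylinder(h = 100, r = 60);
translate([60, 80, 160]) cube([80, 80, 120]);
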